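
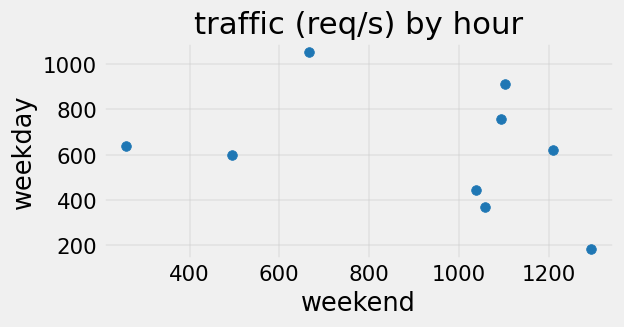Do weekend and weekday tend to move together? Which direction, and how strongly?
negative, weak

Points are negatively correlated; weak (|r| ≈ 0.3).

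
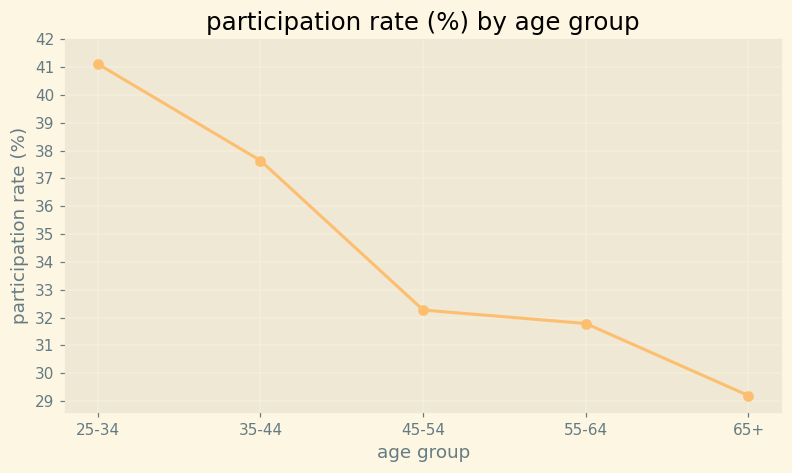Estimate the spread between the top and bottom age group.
Max 25-34 ≈ 41, min 65+ ≈ 29; range ≈ 12.

≈ 12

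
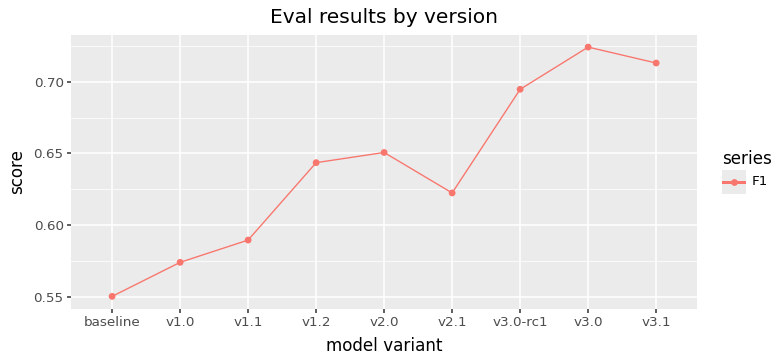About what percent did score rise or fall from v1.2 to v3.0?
≈ +12.5%

v1.2 ≈ 0.64, v3.0 ≈ 0.72; (0.72 − 0.64) / 0.64 ≈ +12.5%.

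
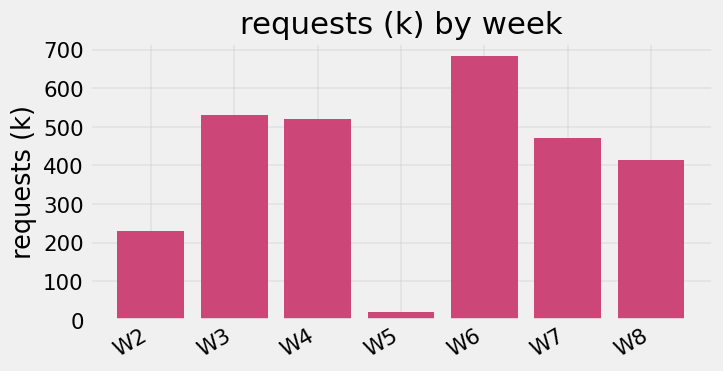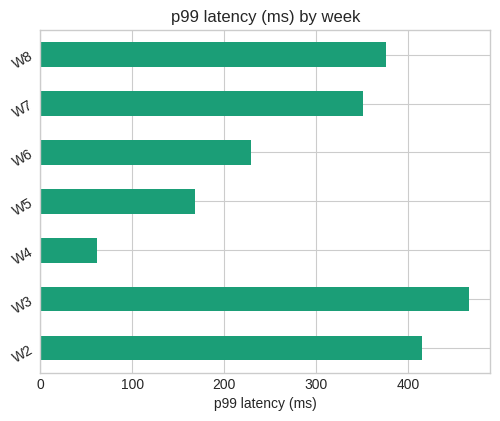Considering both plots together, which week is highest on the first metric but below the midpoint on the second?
W6

Chart 2 median p99 latency (ms) ≈ 350; below-median weeks: W4, W5, W6. Among those, W6 has the highest requests (k) (≈ 700).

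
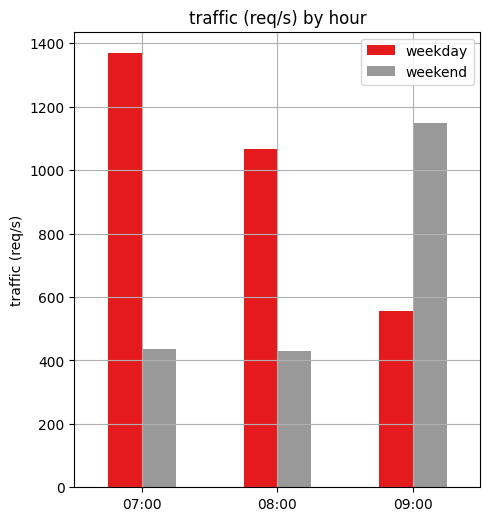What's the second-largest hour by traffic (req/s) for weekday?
08:00

Top 3 for weekday: 07:00 ≈ 1400, 08:00 ≈ 1000, 09:00 ≈ 600.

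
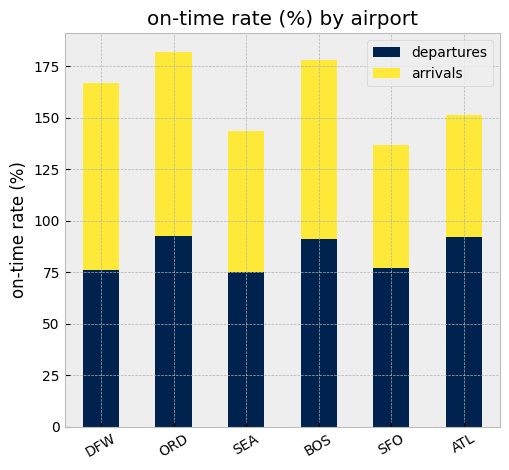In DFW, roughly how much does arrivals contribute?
≈ 80

arrivals top ≈ 160, bottom ≈ 80; segment ≈ 80.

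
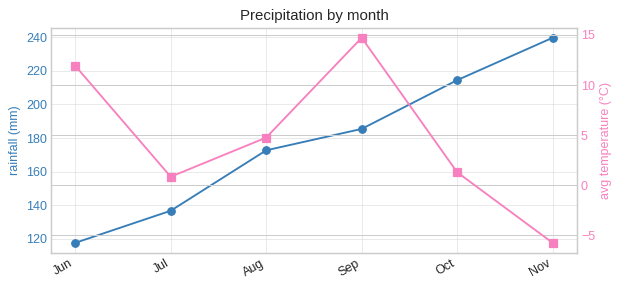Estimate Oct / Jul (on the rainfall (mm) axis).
Oct ≈ 220, Jul ≈ 140; 220/140 ≈ 1.57.

≈ 1.57×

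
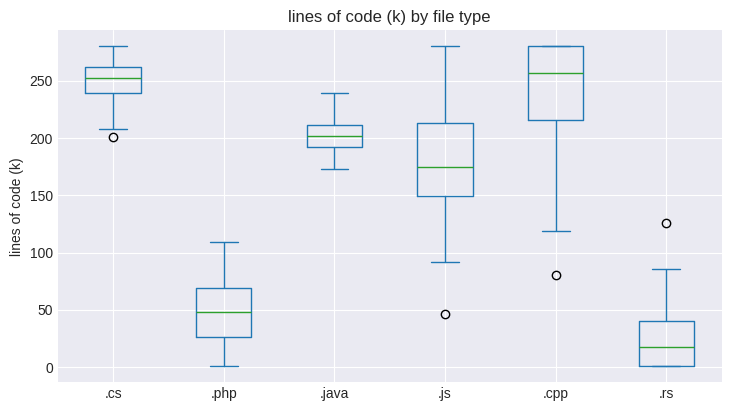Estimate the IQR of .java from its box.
Q3 ≈ 220, Q1 ≈ 200; IQR ≈ 20.

≈ 20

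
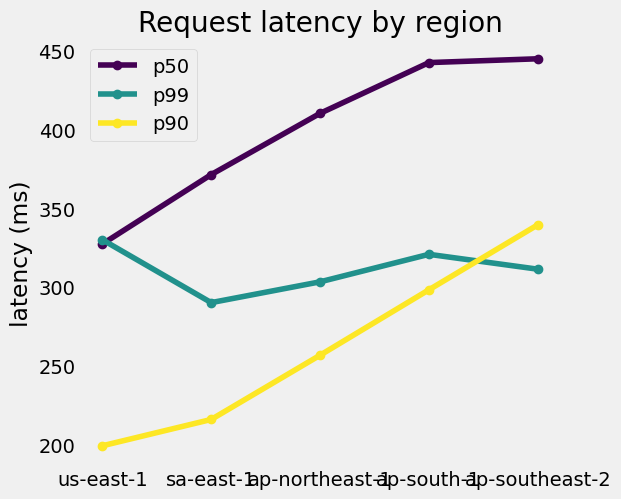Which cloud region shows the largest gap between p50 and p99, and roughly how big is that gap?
ap-southeast-2: p50 ≈ 450, p99 ≈ 300 → gap ≈ 150. Next-largest (ap-south-1) is only ≈ 125.

ap-southeast-2, ≈ 150 ms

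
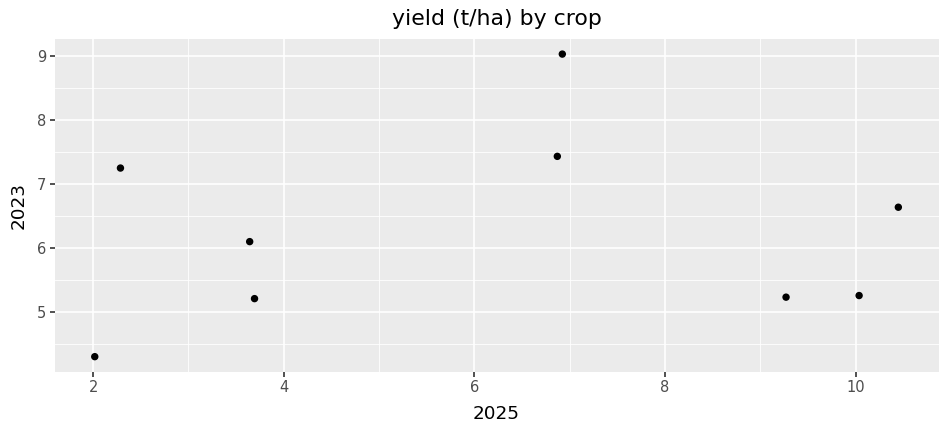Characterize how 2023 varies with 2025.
no clear correlation

Points are roughly uncorrelated; weak (|r| ≈ 0.1).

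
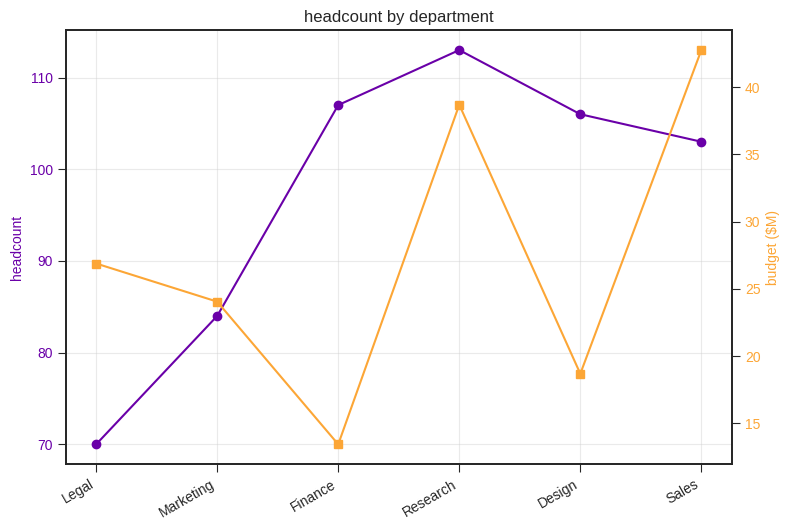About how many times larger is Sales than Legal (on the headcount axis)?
Sales ≈ 105, Legal ≈ 70; 105/70 ≈ 1.5.

≈ 1.5×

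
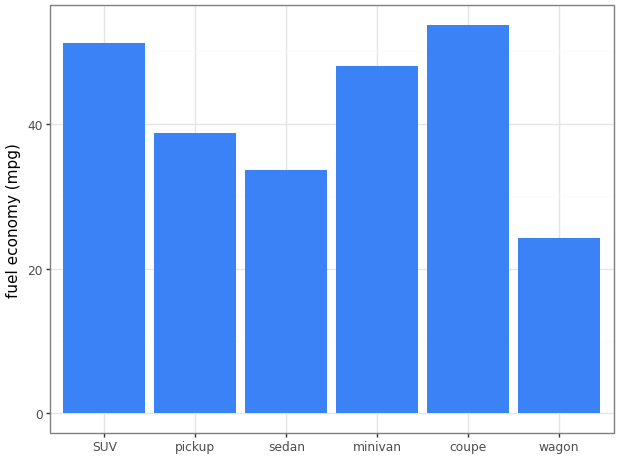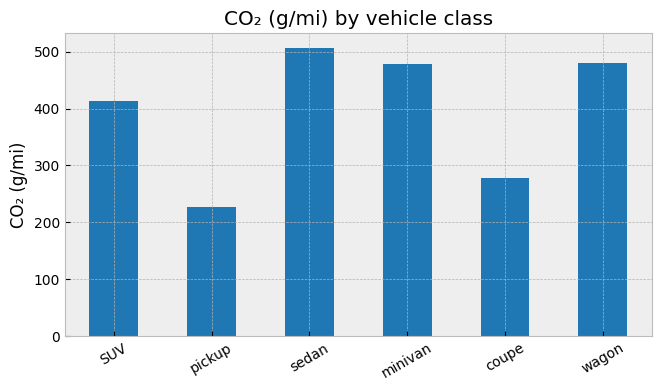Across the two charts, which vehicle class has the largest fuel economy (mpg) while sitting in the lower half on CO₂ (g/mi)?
Chart 2 median CO₂ (g/mi) ≈ 450; below-median vehicle classes: SUV, pickup, coupe. Among those, coupe has the highest fuel economy (mpg) (≈ 55).

coupe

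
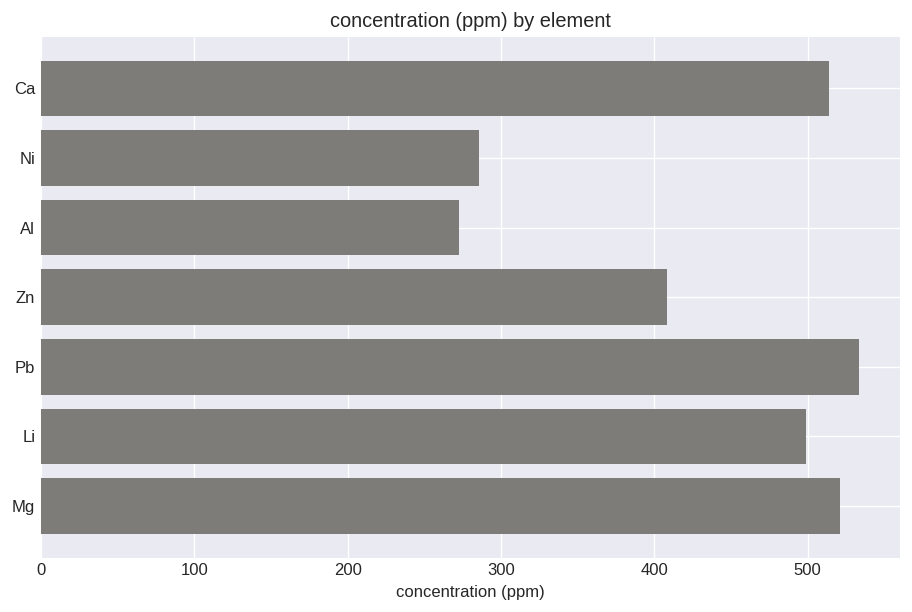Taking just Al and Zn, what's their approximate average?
≈ 325

(250 + 400) / 2 ≈ 325.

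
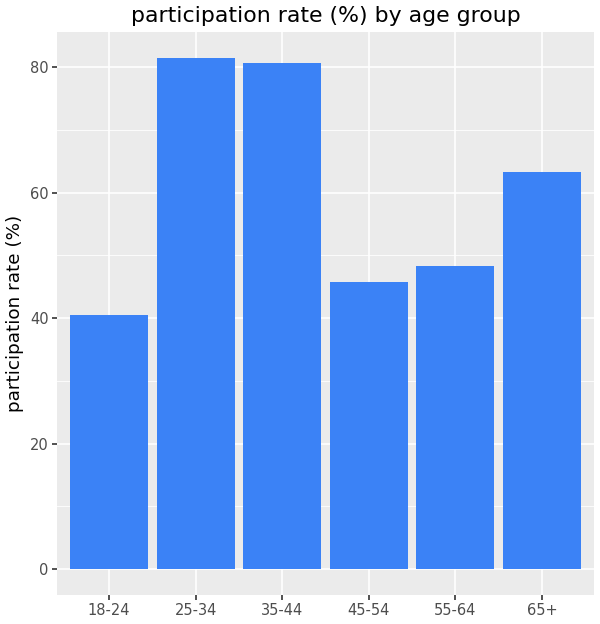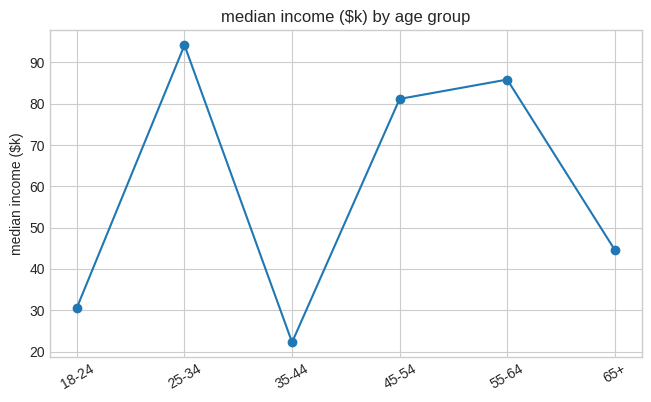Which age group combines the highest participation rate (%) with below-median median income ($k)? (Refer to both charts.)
35-44

Chart 2 median median income ($k) ≈ 60; below-median age groups: 18-24, 35-44, 65+. Among those, 35-44 has the highest participation rate (%) (≈ 80).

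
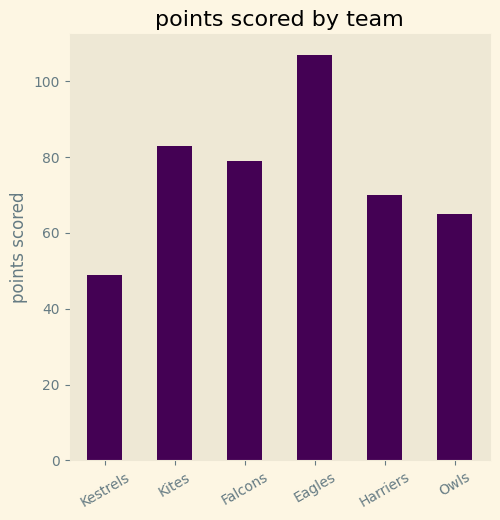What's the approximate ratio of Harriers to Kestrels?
Harriers ≈ 70, Kestrels ≈ 50; 70/50 ≈ 1.4.

≈ 1.4×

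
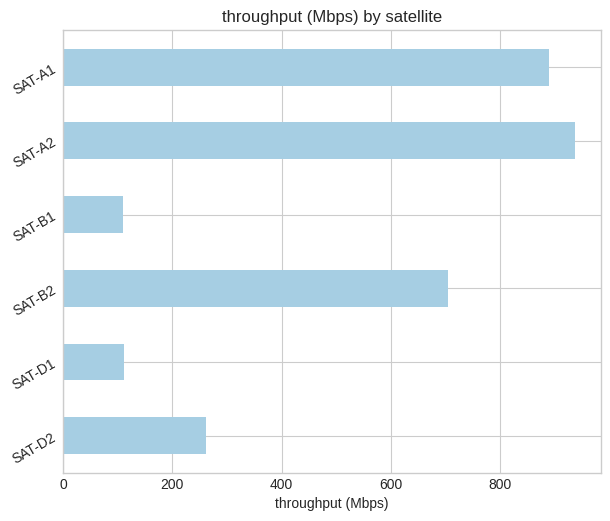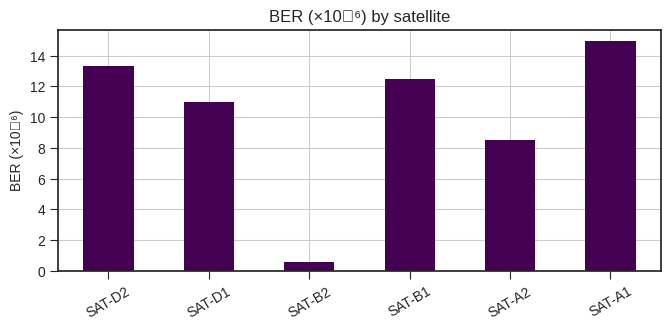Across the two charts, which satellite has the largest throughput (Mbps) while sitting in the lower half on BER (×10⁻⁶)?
Chart 2 median BER (×10⁻⁶) ≈ 12; below-median satellites: SAT-D1, SAT-B2, SAT-A2. Among those, SAT-A2 has the highest throughput (Mbps) (≈ 900).

SAT-A2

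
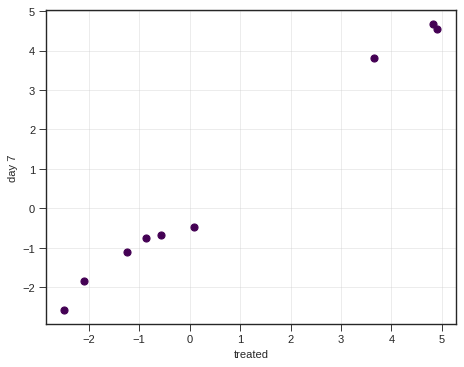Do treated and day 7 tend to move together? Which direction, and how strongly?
Points are positively correlated; strong (|r| ≈ 1.0).

positive, strong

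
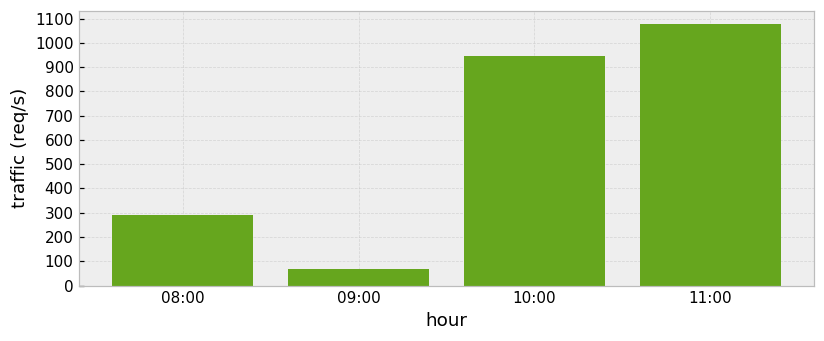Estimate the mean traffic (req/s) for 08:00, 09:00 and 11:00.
≈ 500

(300 + 100 + 1100) / 3 ≈ 500.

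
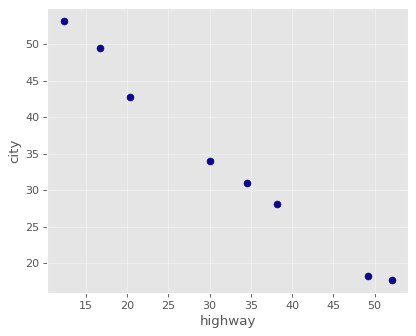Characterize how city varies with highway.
Points are negatively correlated; strong (|r| ≈ 1.0).

negative, strong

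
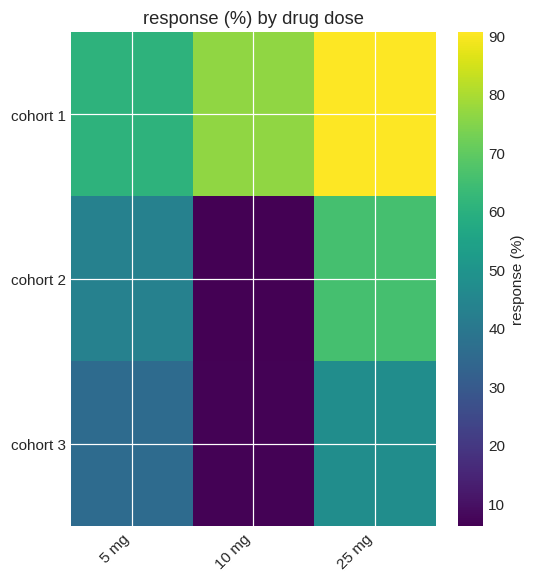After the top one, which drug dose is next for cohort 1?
10 mg

Top 3 for cohort 1: 25 mg ≈ 90, 10 mg ≈ 80, 5 mg ≈ 60.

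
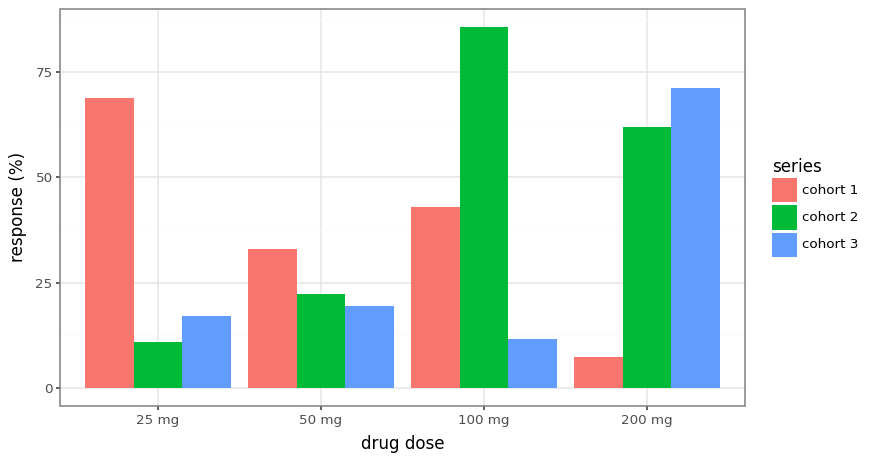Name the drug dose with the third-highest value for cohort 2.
Top 4 for cohort 2: 100 mg ≈ 90, 200 mg ≈ 60, 50 mg ≈ 20, 25 mg ≈ 10.

50 mg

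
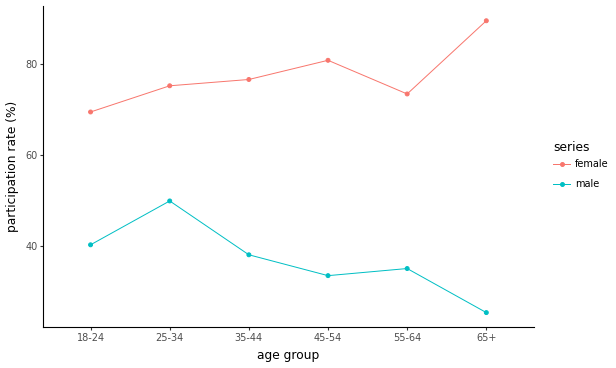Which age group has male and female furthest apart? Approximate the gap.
65+, ≈ 60 %

65+: male ≈ 30, female ≈ 90 → gap ≈ 60. Next-largest (45-54) is only ≈ 50.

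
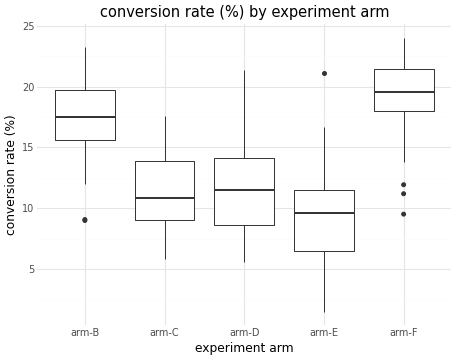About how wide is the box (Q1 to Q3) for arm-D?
Q3 ≈ 14, Q1 ≈ 9; IQR ≈ 5.

≈ 5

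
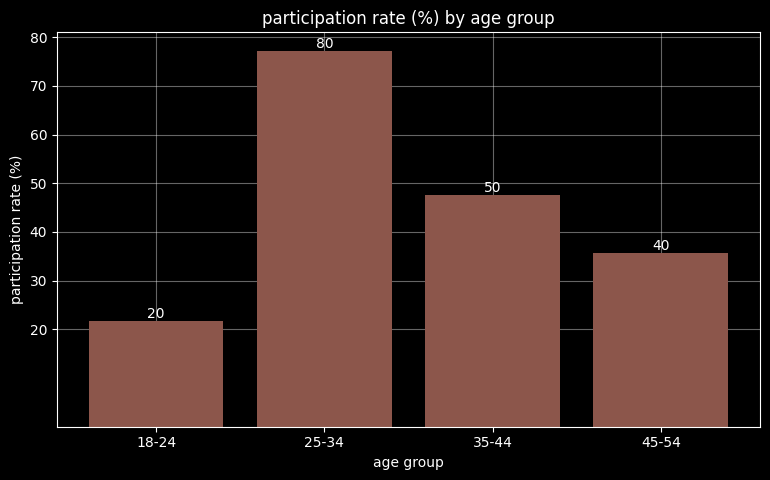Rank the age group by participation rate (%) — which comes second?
35-44

Top 3: 25-34 ≈ 80, 35-44 ≈ 50, 45-54 ≈ 40.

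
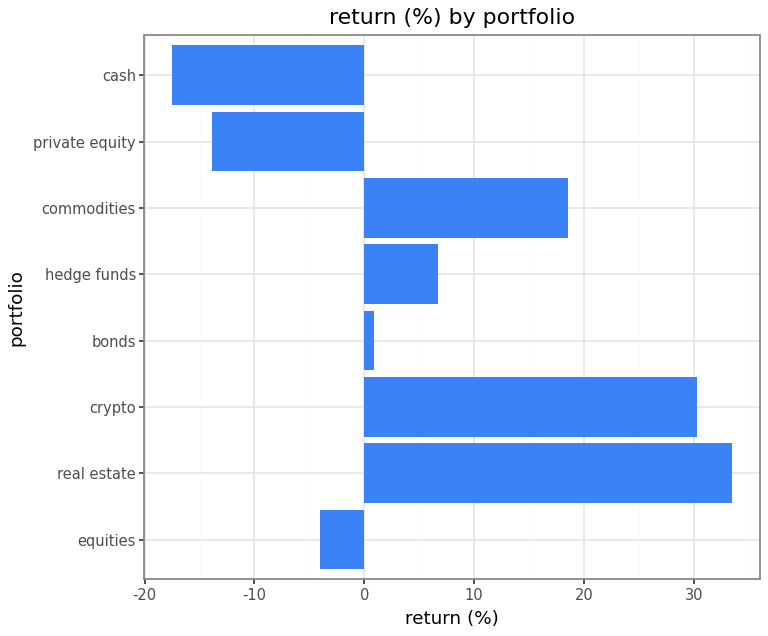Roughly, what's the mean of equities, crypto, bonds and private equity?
≈ 2

(-5 + 30 + 0 + -15) / 4 ≈ 2.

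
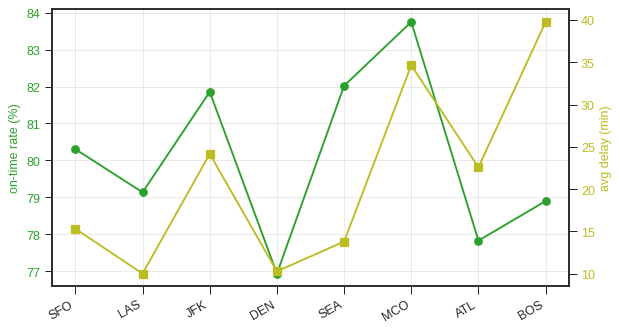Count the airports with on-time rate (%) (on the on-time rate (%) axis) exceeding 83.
1

Above 83: MCO.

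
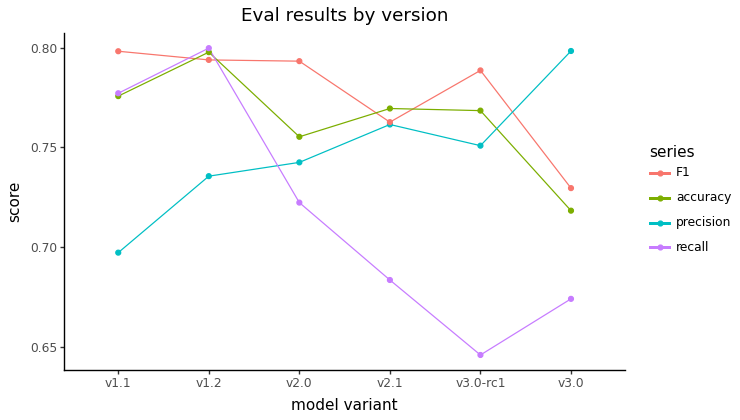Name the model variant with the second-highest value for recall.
Top 3 for recall: v1.2 ≈ 0.80, v1.1 ≈ 0.78, v2.0 ≈ 0.72.

v1.1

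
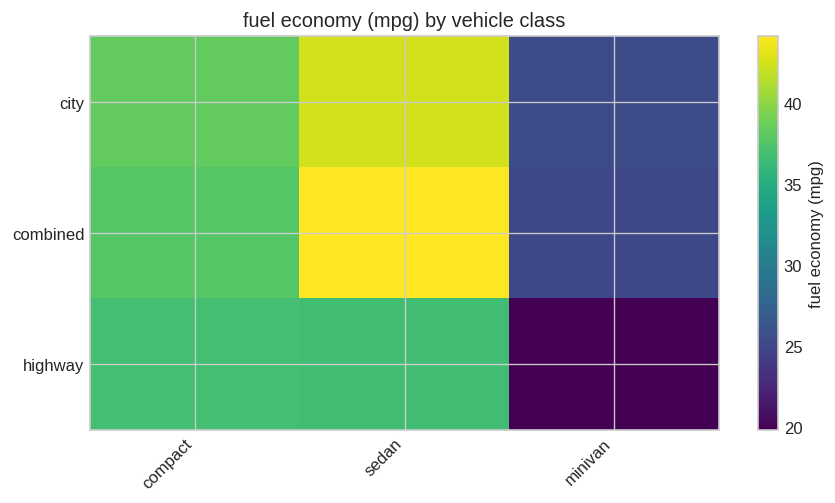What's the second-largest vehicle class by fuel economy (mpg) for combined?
compact

Top 3 for combined: sedan ≈ 45, compact ≈ 40, minivan ≈ 25.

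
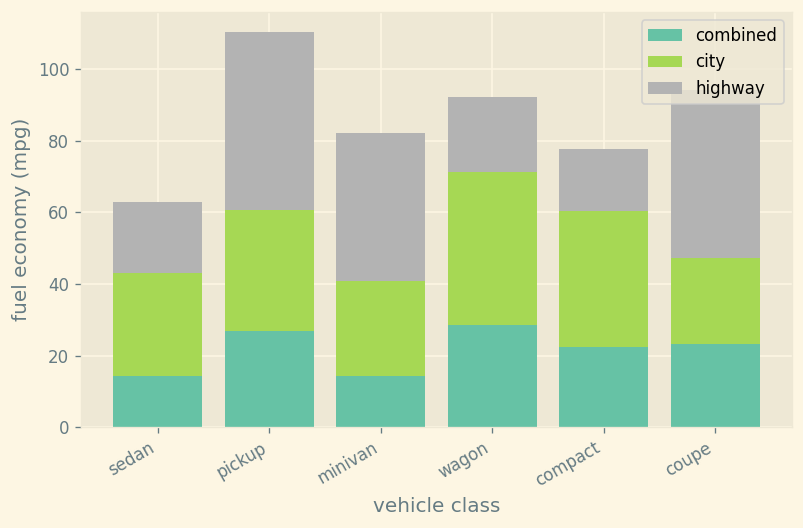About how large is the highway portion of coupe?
≈ 40

highway top ≈ 90, bottom ≈ 50; segment ≈ 40.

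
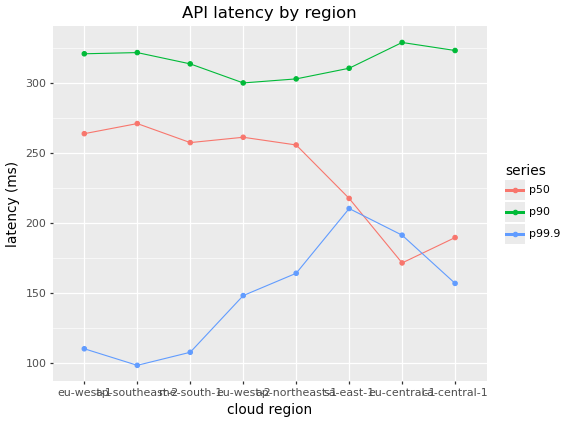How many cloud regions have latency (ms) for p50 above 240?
5

Above 240: eu-west-1, ap-southeast-2, me-south-1, eu-west-2, ap-northeast-1.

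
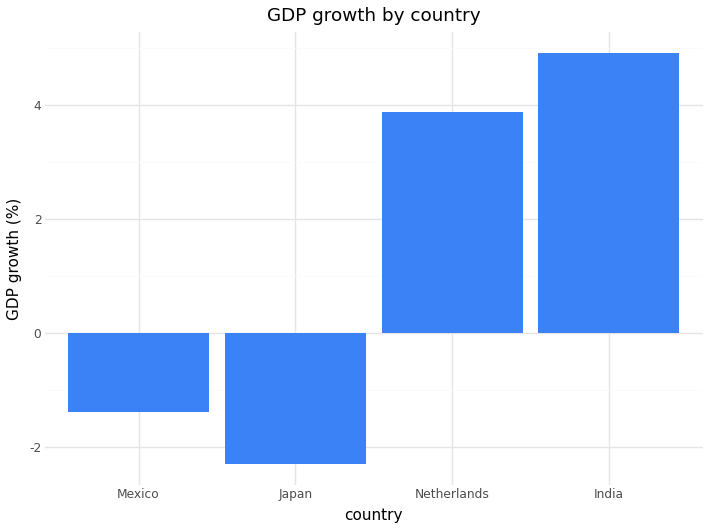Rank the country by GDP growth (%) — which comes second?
Top 3: India ≈ 5, Netherlands ≈ 4, Mexico ≈ -1.

Netherlands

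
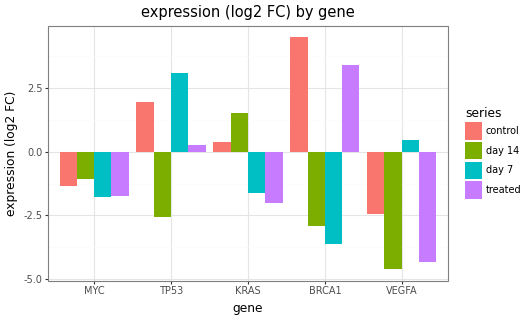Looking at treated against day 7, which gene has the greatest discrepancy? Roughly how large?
BRCA1: treated ≈ 3, day 7 ≈ -4 → gap ≈ 7. Next-largest (VEGFA) is only ≈ 4.

BRCA1, ≈ 7 log2 FC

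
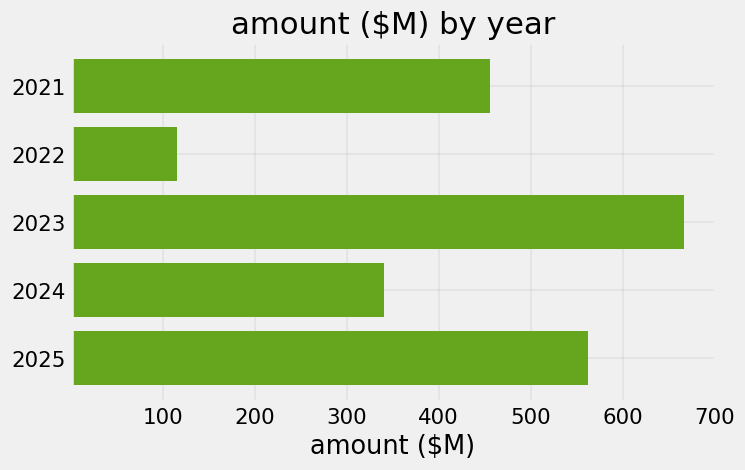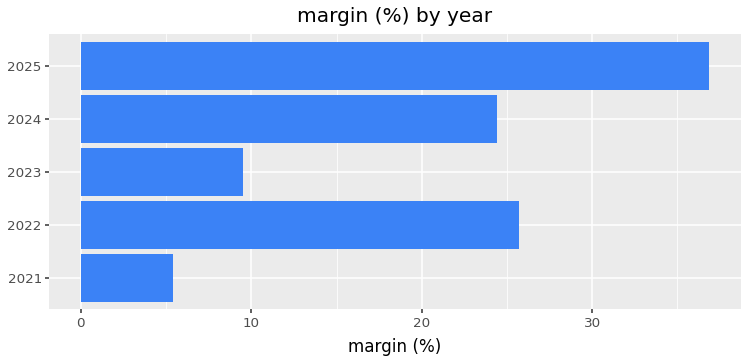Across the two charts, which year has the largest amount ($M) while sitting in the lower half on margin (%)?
Chart 2 median margin (%) ≈ 25; below-median years: 2021, 2023. Among those, 2023 has the highest amount ($M) (≈ 700).

2023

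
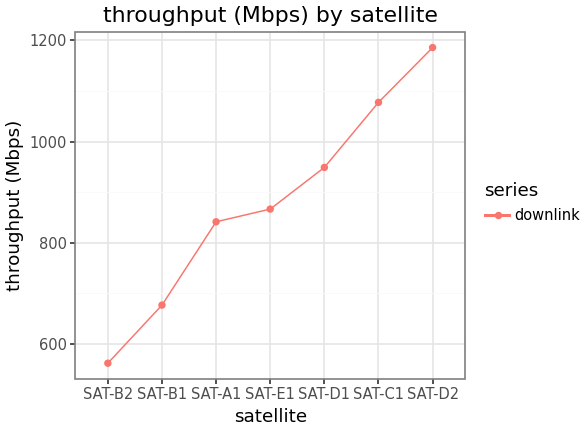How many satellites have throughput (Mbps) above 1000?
Above 1000: SAT-C1, SAT-D2.

2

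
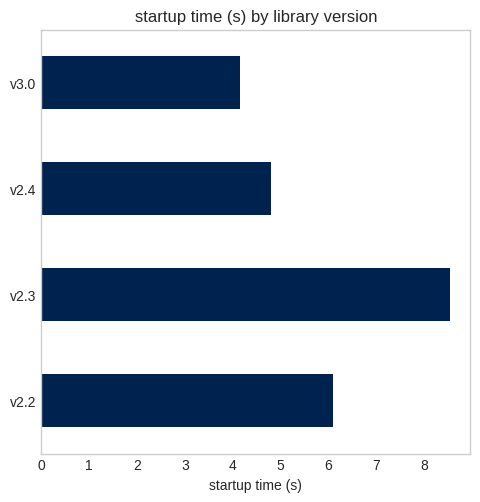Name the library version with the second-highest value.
Top 3: v2.3 ≈ 9, v2.2 ≈ 6, v2.4 ≈ 5.

v2.2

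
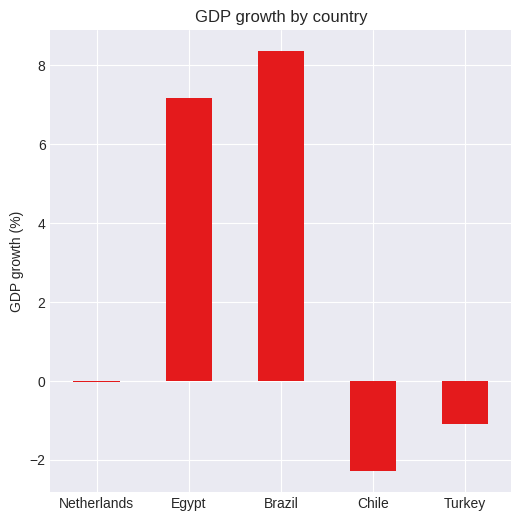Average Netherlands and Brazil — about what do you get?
(0 + 8) / 2 ≈ 4.

≈ 4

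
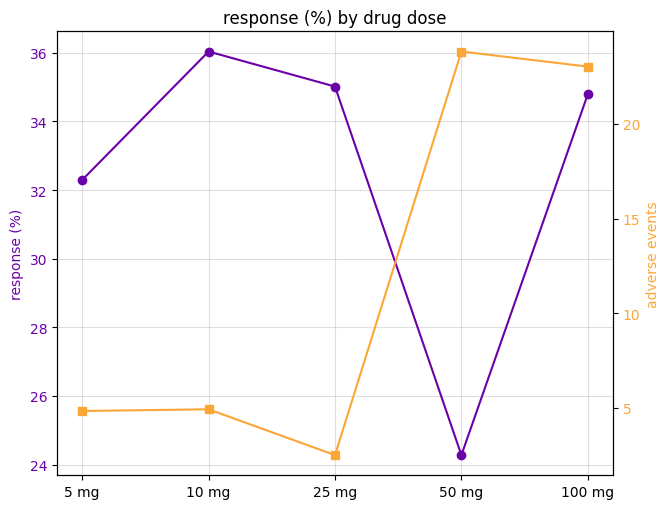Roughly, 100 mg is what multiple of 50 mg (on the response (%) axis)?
≈ 1.46×

100 mg ≈ 35, 50 mg ≈ 24; 35/24 ≈ 1.46.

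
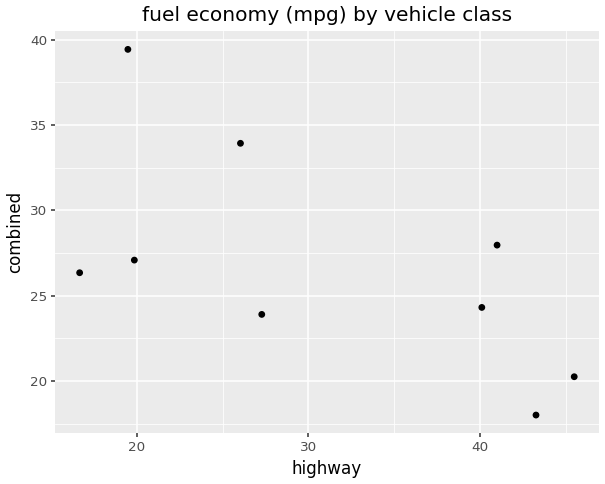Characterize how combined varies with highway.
negative, moderate

Points are negatively correlated; moderate (|r| ≈ 0.6).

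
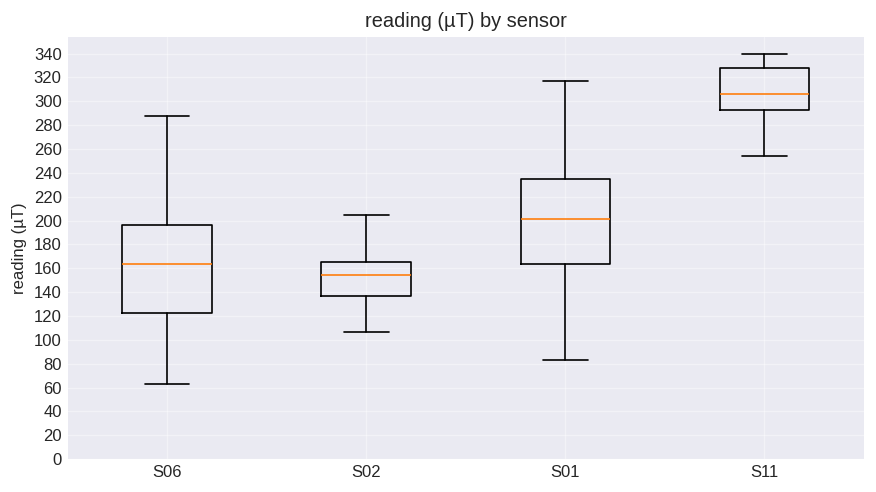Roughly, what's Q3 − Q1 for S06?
Q3 ≈ 200, Q1 ≈ 120; IQR ≈ 80.

≈ 80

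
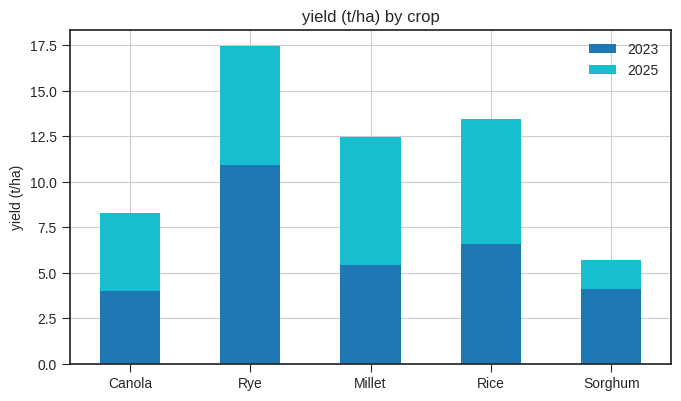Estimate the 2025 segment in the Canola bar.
≈ 4

2025 top ≈ 8, bottom ≈ 4; segment ≈ 4.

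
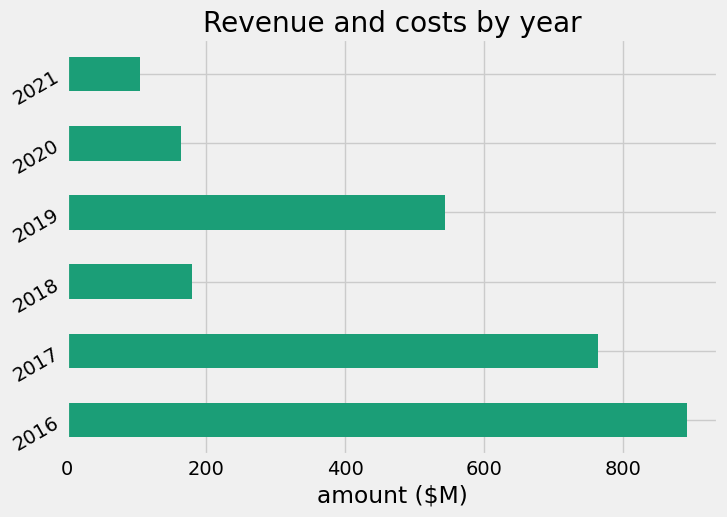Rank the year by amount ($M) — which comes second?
2017

Top 3: 2016 ≈ 900, 2017 ≈ 800, 2019 ≈ 500.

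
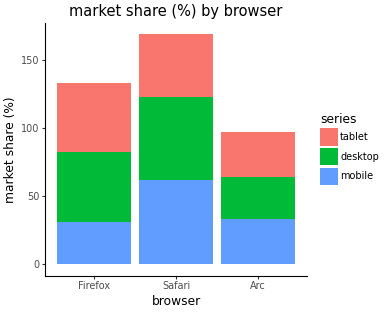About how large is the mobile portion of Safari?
≈ 60

mobile top ≈ 60, bottom ≈ 0; segment ≈ 60.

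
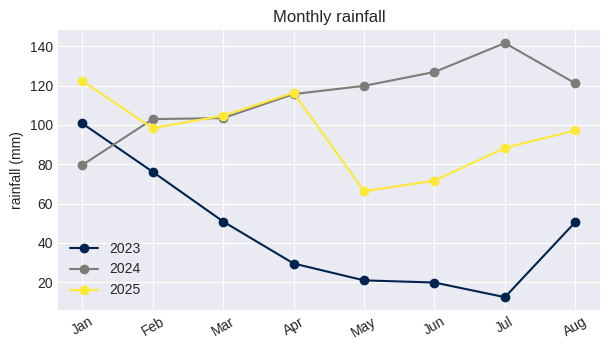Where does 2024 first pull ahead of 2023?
Jan: 2024 ≈ 80 vs 2023 ≈ 100 (not yet); Feb: 2024 ≈ 100 vs 2023 ≈ 80 (first crossover).

Feb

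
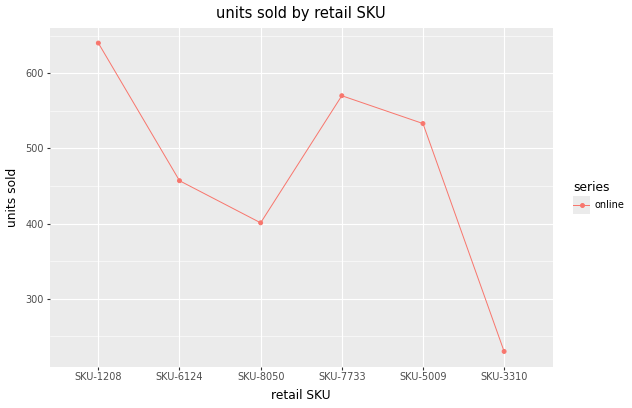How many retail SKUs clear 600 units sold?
Above 600: SKU-1208.

1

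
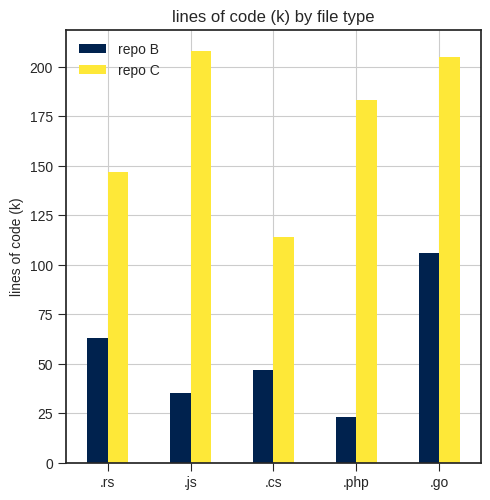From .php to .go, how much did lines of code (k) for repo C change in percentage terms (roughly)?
.php ≈ 180, .go ≈ 200; (200 − 180) / 180 ≈ +11.1%.

≈ +11.1%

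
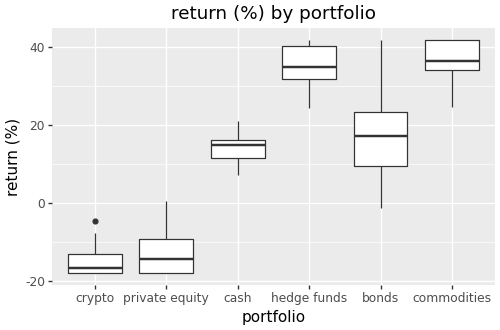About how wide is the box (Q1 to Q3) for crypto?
≈ 5

Q3 ≈ -15, Q1 ≈ -20; IQR ≈ 5.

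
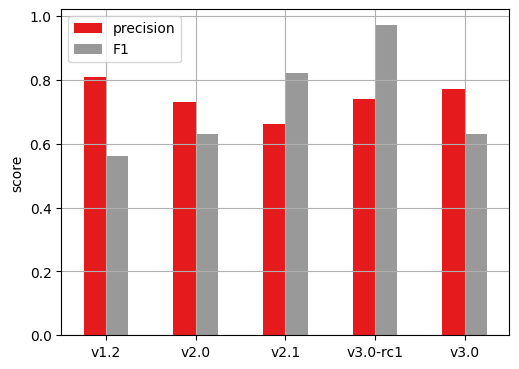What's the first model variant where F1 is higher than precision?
v2.0: F1 ≈ 0.6 vs precision ≈ 0.7 (not yet); v2.1: F1 ≈ 0.8 vs precision ≈ 0.7 (first crossover).

v2.1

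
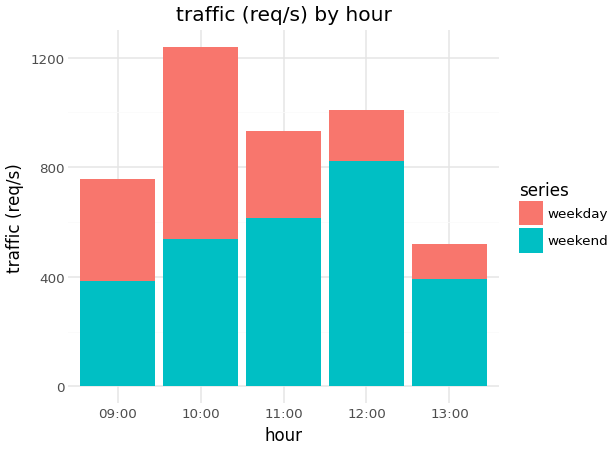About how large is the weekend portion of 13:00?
≈ 400

weekend top ≈ 400, bottom ≈ 0; segment ≈ 400.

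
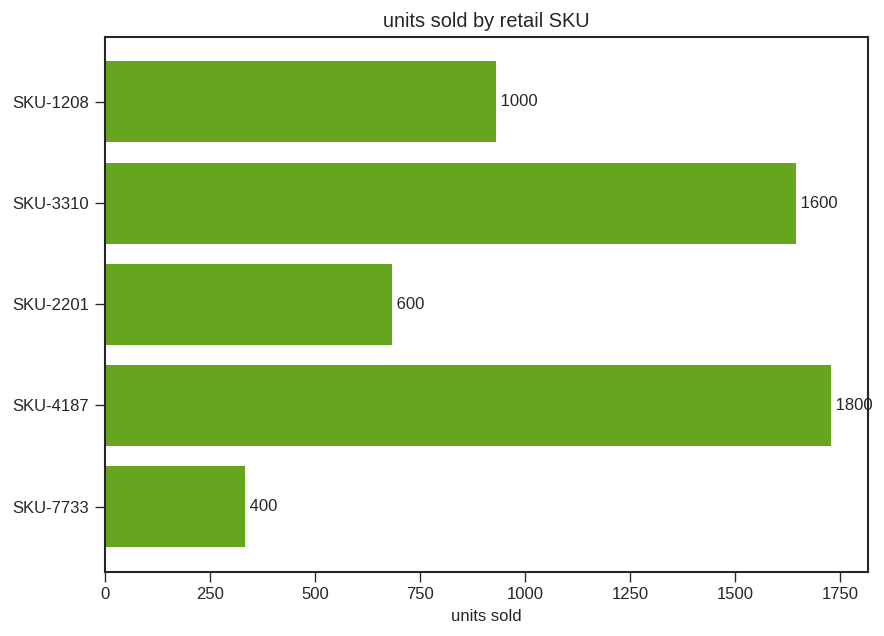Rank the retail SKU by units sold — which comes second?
Top 3: SKU-4187 ≈ 1800, SKU-3310 ≈ 1600, SKU-1208 ≈ 1000.

SKU-3310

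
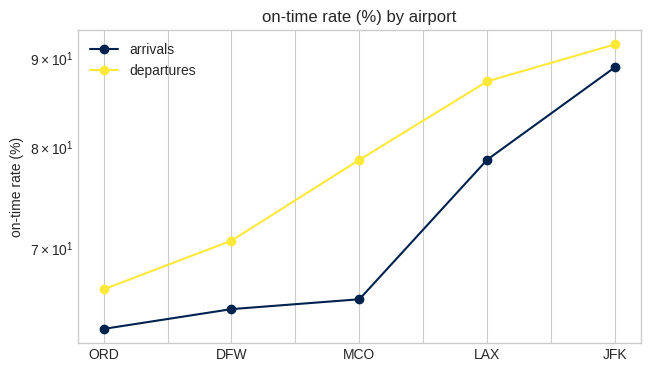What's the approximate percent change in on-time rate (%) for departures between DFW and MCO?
≈ +14.3%

DFW ≈ 70, MCO ≈ 80; (80 − 70) / 70 ≈ +14.3%.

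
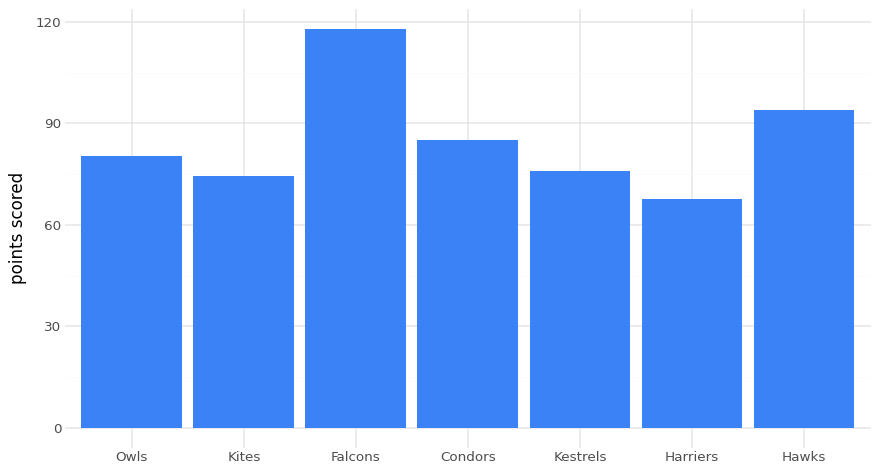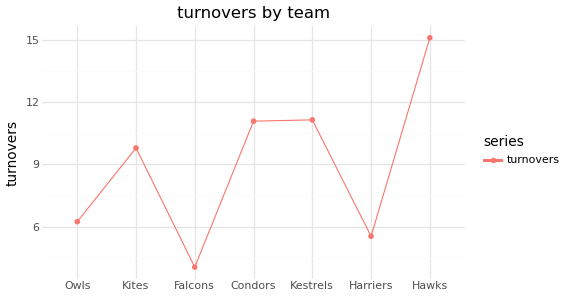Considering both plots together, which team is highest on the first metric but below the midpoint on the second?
Falcons

Chart 2 median turnovers ≈ 10; below-median teams: Owls, Falcons, Harriers. Among those, Falcons has the highest points scored (≈ 120).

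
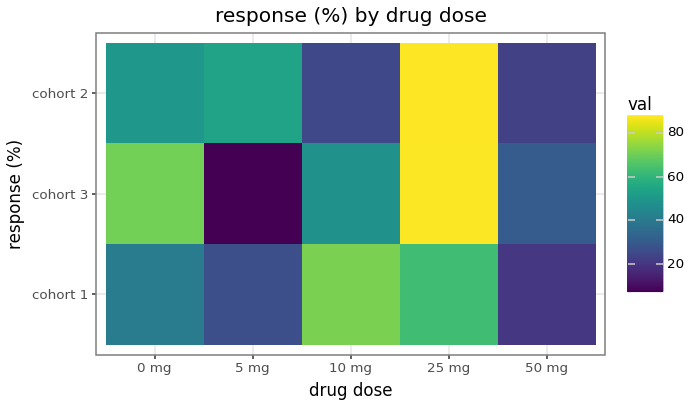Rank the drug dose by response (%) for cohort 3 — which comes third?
10 mg

Top 4 for cohort 3: 25 mg ≈ 90, 0 mg ≈ 70, 10 mg ≈ 50, 50 mg ≈ 30.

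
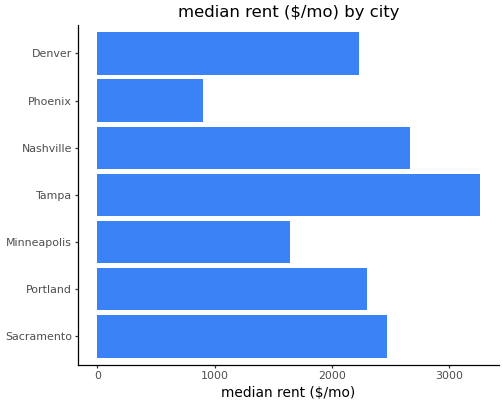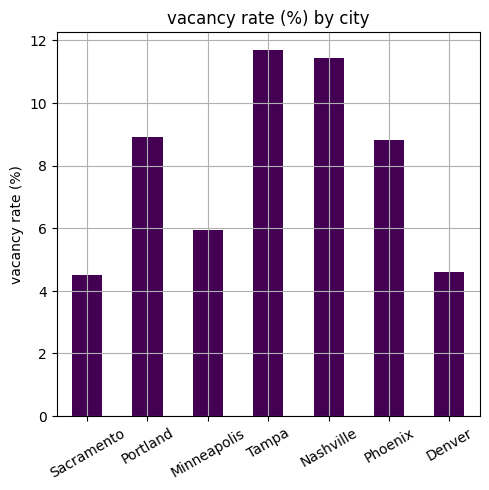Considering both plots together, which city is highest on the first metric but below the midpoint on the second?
Chart 2 median vacancy rate (%) ≈ 8; below-median cities: Sacramento, Minneapolis, Denver. Among those, Sacramento has the highest median rent ($/mo) (≈ 2500).

Sacramento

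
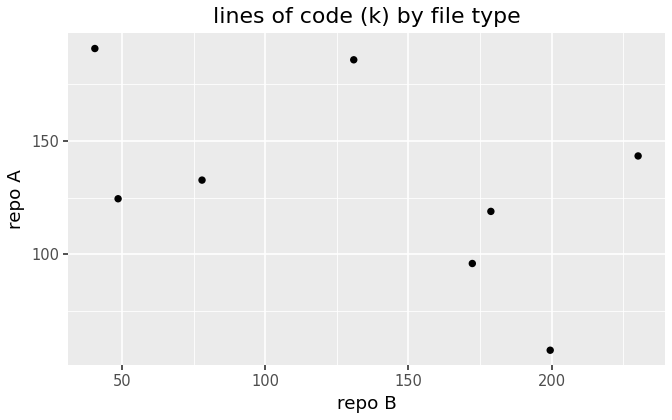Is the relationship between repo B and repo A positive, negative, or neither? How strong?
negative, moderate

Points are negatively correlated; moderate (|r| ≈ 0.5).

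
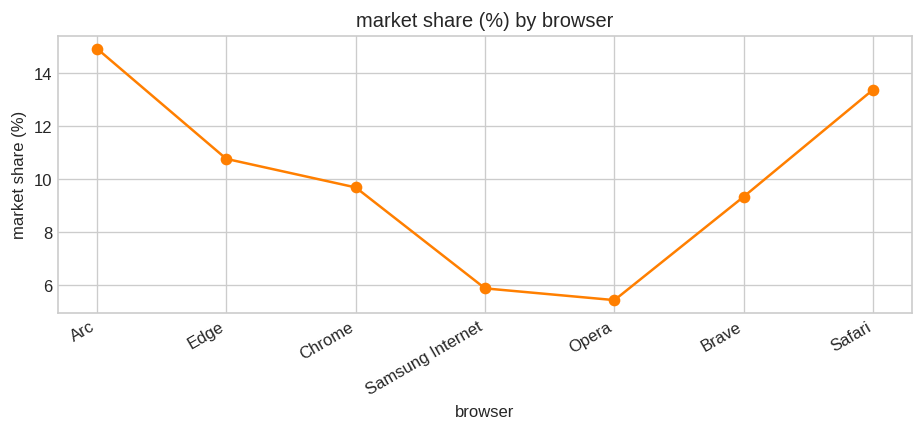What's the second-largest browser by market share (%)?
Top 3: Arc ≈ 15, Safari ≈ 13, Edge ≈ 11.

Safari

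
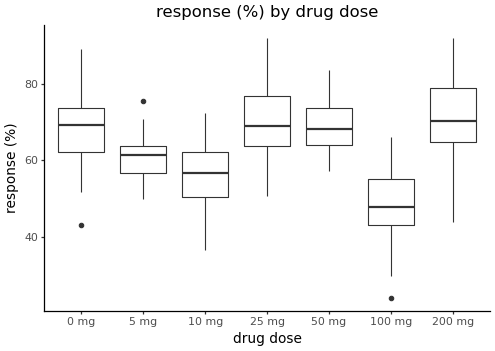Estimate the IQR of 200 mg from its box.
Q3 ≈ 80, Q1 ≈ 65; IQR ≈ 15.

≈ 15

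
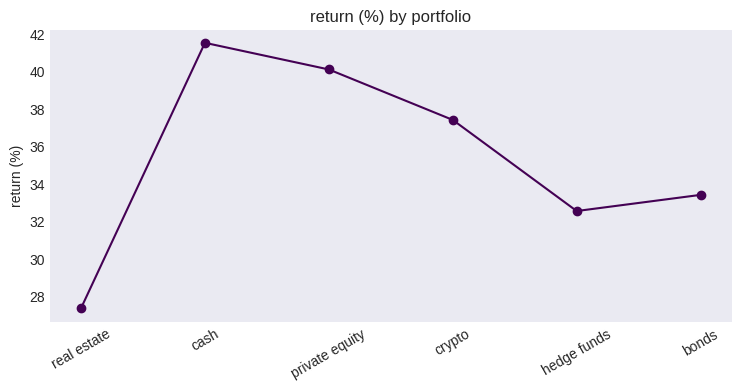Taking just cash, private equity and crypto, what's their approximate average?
(42 + 40 + 38) / 3 ≈ 40.

≈ 40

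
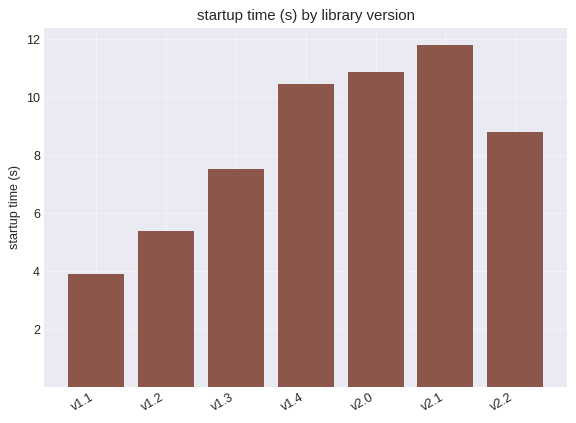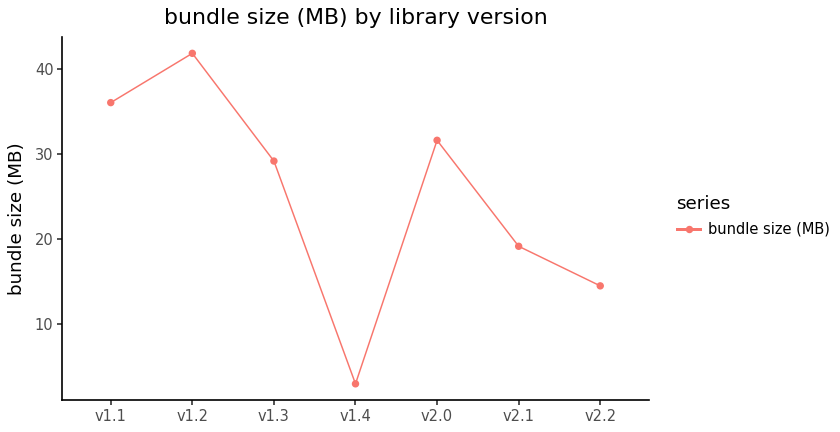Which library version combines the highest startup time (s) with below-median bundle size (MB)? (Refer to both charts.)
Chart 2 median bundle size (MB) ≈ 30; below-median library versions: v1.4, v2.1, v2.2. Among those, v2.1 has the highest startup time (s) (≈ 12).

v2.1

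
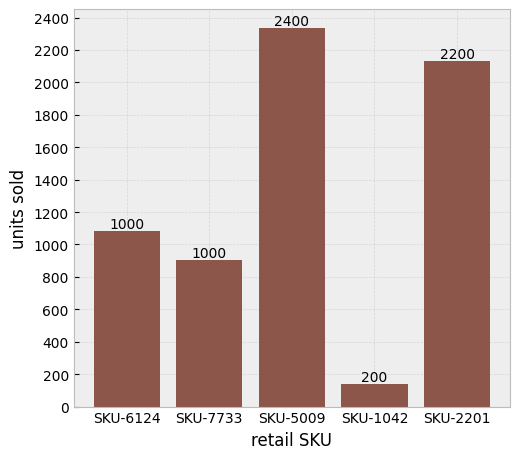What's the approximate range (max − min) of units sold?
Max SKU-5009 ≈ 2400, min SKU-1042 ≈ 200; range ≈ 2200.

≈ 2200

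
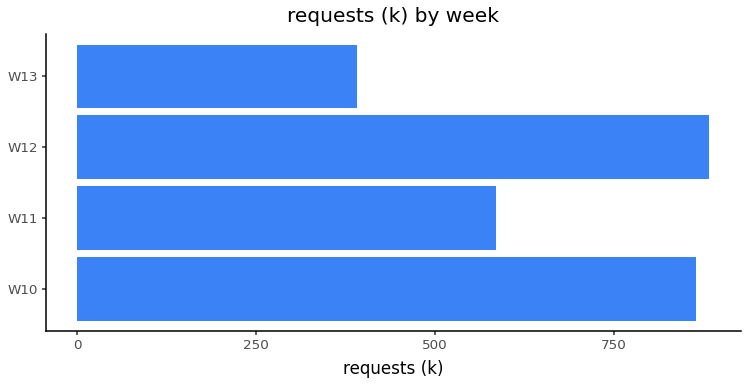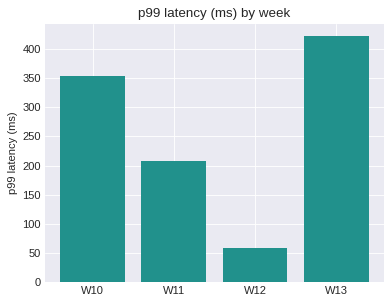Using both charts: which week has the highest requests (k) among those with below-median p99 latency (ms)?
Chart 2 median p99 latency (ms) ≈ 300; below-median weeks: W11, W12. Among those, W12 has the highest requests (k) (≈ 900).

W12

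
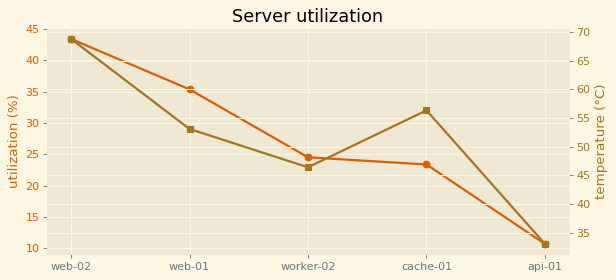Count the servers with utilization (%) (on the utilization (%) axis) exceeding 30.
Above 30: web-02, web-01.

2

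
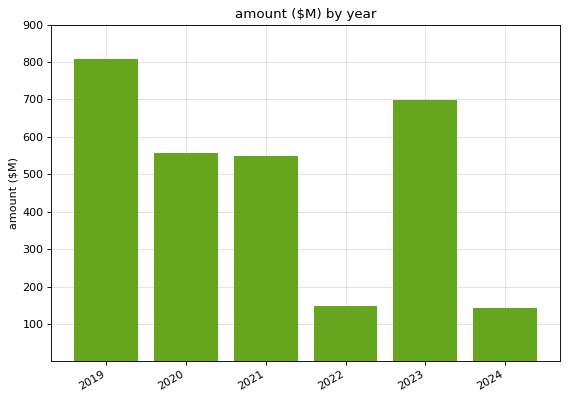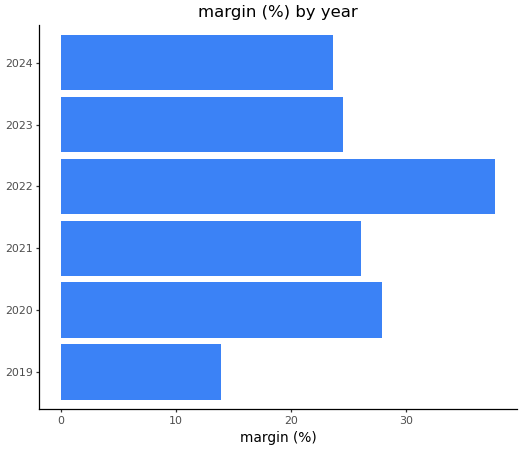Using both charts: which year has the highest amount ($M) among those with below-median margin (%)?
Chart 2 median margin (%) ≈ 25; below-median years: 2019, 2023, 2024. Among those, 2019 has the highest amount ($M) (≈ 800).

2019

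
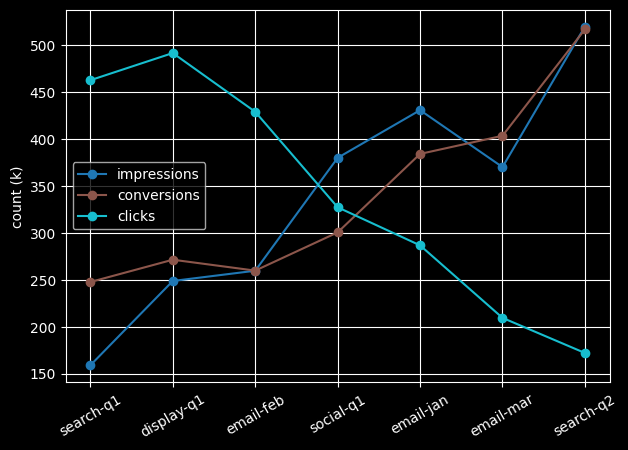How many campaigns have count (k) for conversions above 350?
3

Above 350: email-jan, email-mar, search-q2.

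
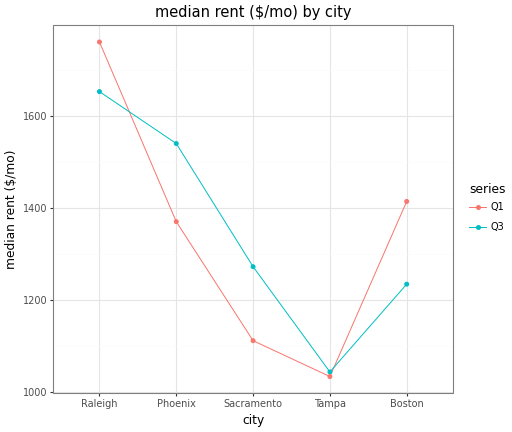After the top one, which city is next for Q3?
Phoenix

Top 3 for Q3: Raleigh ≈ 1700, Phoenix ≈ 1500, Sacramento ≈ 1300.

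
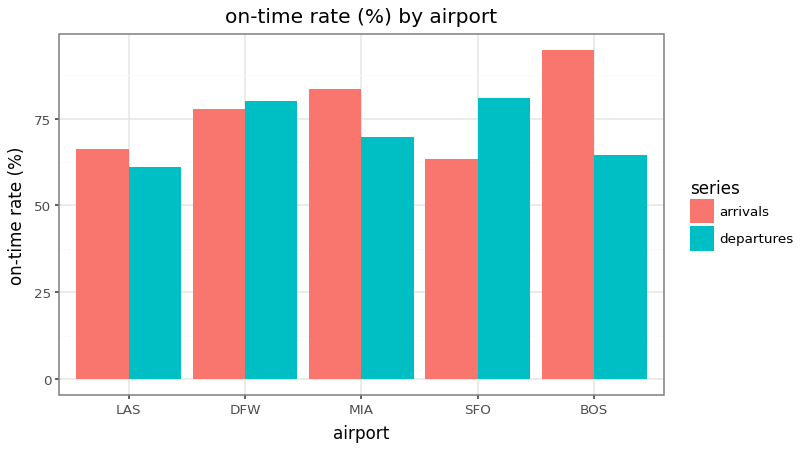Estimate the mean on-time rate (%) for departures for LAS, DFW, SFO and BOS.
(60 + 80 + 80 + 60) / 4 ≈ 70.

≈ 70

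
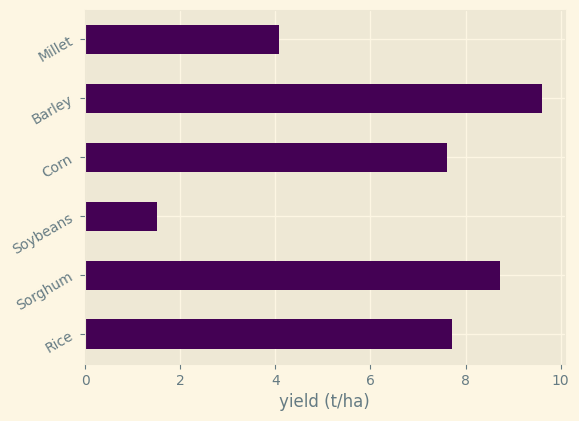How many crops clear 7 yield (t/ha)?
4

Above 7: Rice, Sorghum, Corn, Barley.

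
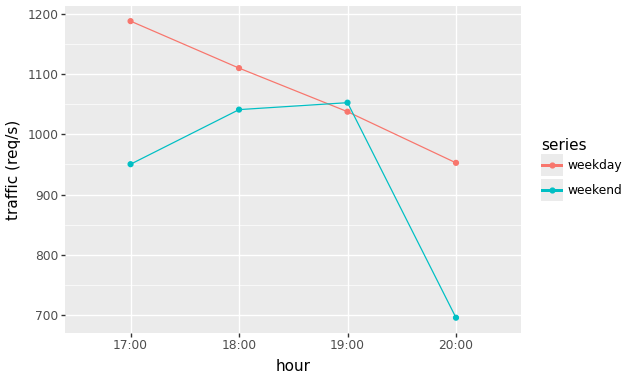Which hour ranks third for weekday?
Top 4 for weekday: 17:00 ≈ 1200, 18:00 ≈ 1100, 19:00 ≈ 1050, 20:00 ≈ 950.

19:00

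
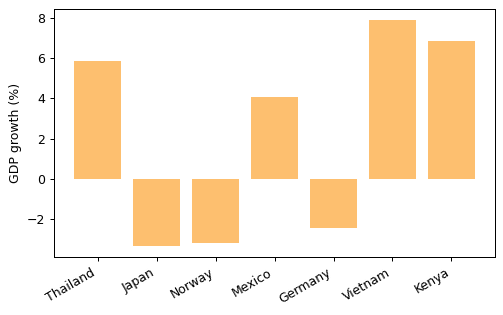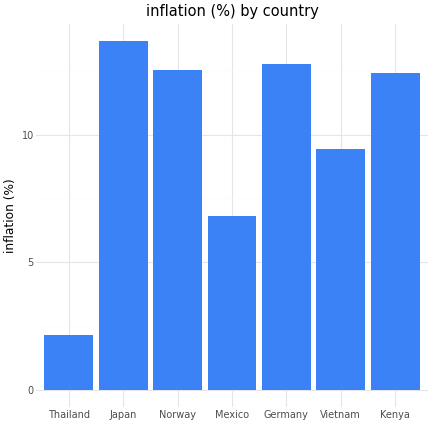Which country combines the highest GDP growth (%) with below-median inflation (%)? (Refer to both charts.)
Chart 2 median inflation (%) ≈ 12; below-median countries: Thailand, Mexico, Vietnam. Among those, Vietnam has the highest GDP growth (%) (≈ 8).

Vietnam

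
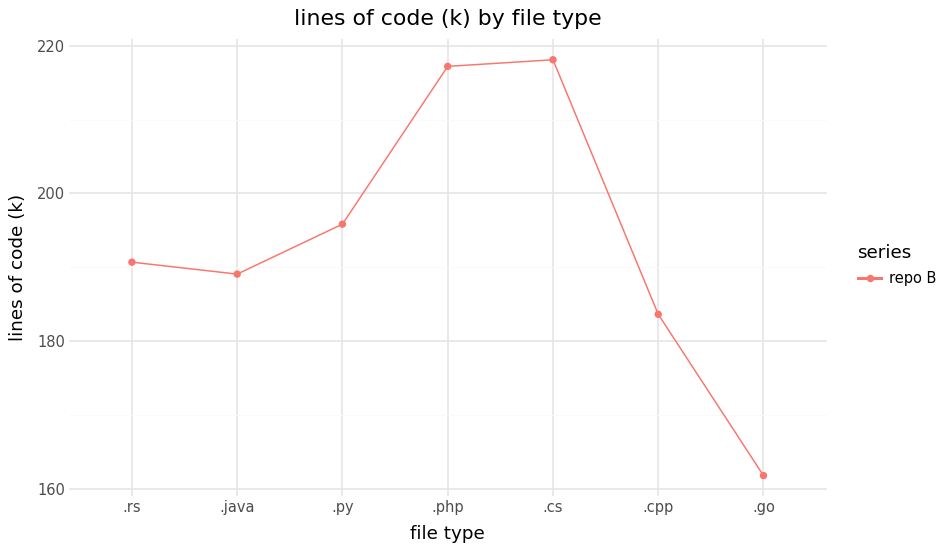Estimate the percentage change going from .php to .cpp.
.php ≈ 215, .cpp ≈ 185; (185 − 215) / 215 ≈ -14%.

≈ -14%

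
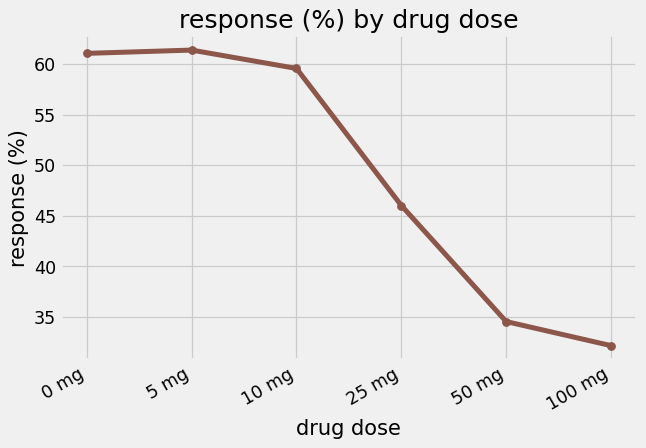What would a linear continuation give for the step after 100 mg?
≈ 22.5

Last three: 45, 35, 30 → slope ≈ -7.5/step → next ≈ 22.5.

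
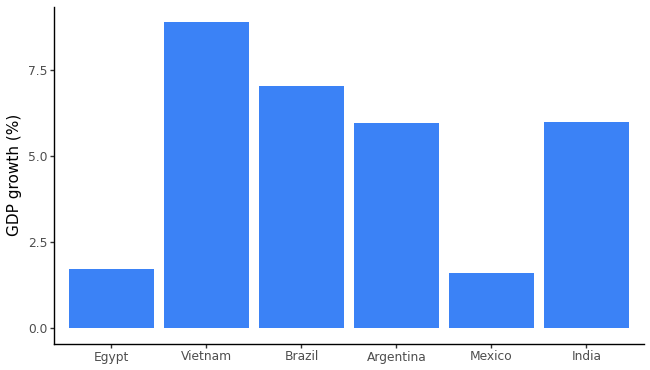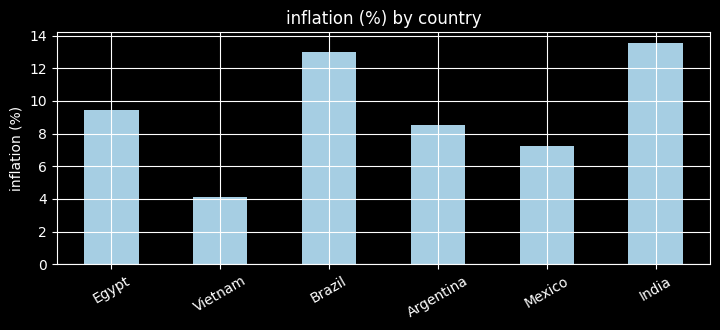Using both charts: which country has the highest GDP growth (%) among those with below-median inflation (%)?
Vietnam

Chart 2 median inflation (%) ≈ 8; below-median countries: Vietnam, Argentina, Mexico. Among those, Vietnam has the highest GDP growth (%) (≈ 9).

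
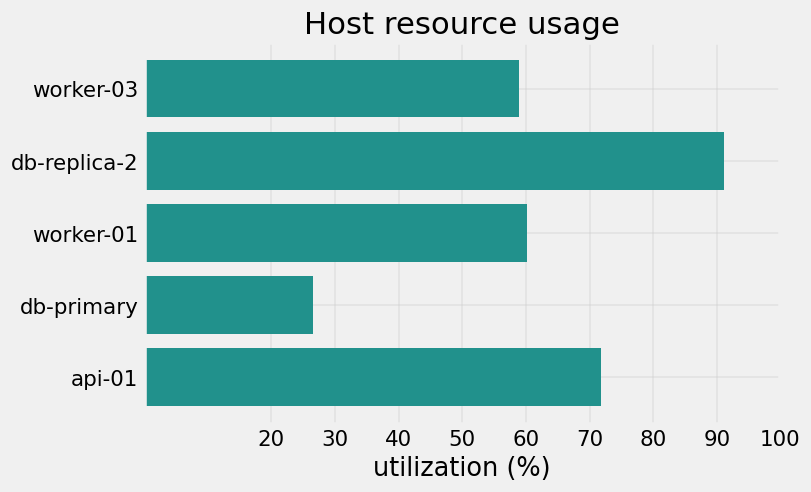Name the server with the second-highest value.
api-01

Top 3: db-replica-2 ≈ 90, api-01 ≈ 70, worker-01 ≈ 60.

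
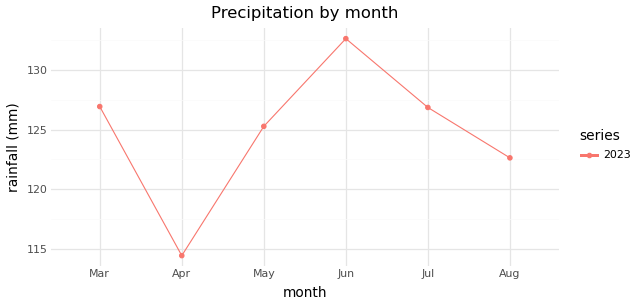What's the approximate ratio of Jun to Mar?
Jun ≈ 132, Mar ≈ 126; 132/126 ≈ 1.05.

≈ 1.05×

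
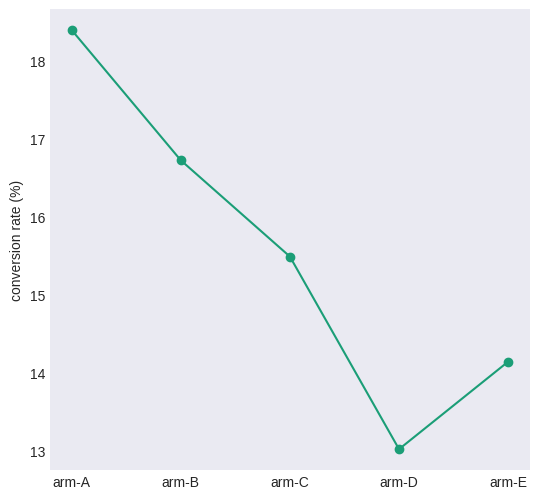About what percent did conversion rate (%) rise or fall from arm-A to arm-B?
≈ -10.8%

arm-A ≈ 18.5, arm-B ≈ 16.5; (16.5 − 18.5) / 18.5 ≈ -10.8%.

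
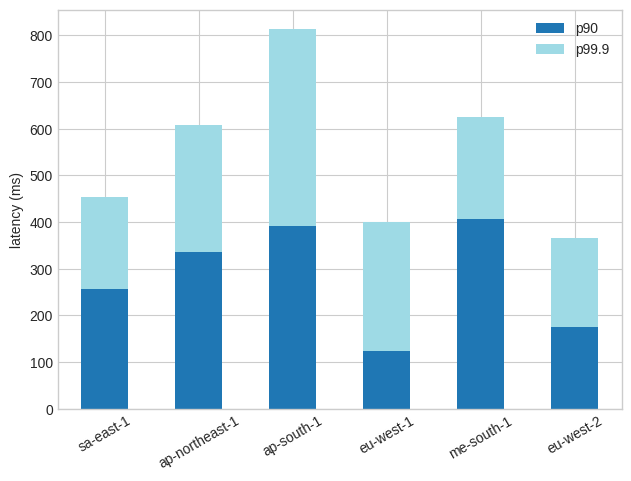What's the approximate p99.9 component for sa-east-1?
≈ 200

p99.9 top ≈ 500, bottom ≈ 300; segment ≈ 200.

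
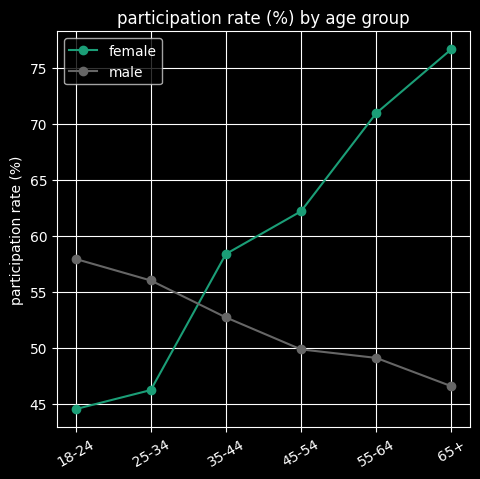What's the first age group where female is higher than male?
35-44

25-34: female ≈ 45 vs male ≈ 55 (not yet); 35-44: female ≈ 60 vs male ≈ 55 (first crossover).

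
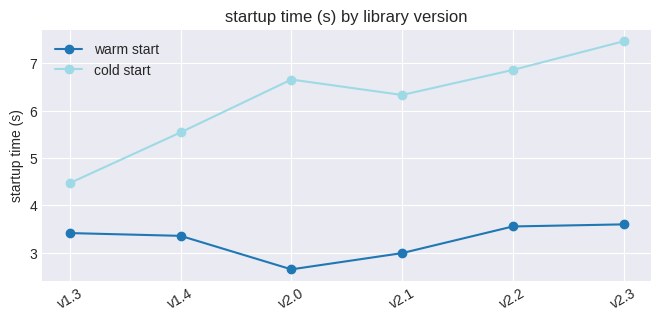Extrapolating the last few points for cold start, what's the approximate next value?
≈ 8

Last three: 6.5, 7.0, 7.5 → slope ≈ 0.5/step → next ≈ 8.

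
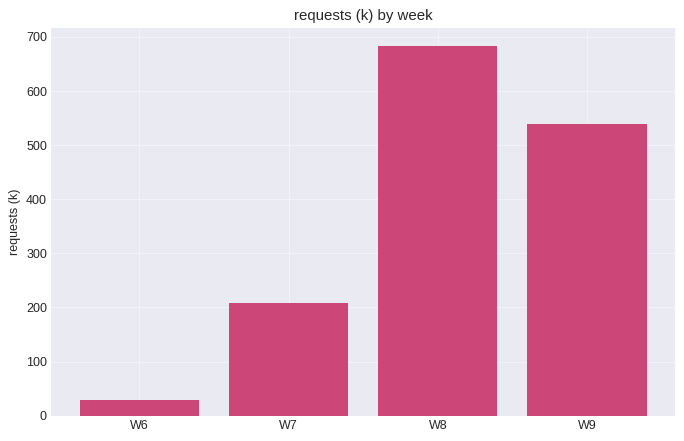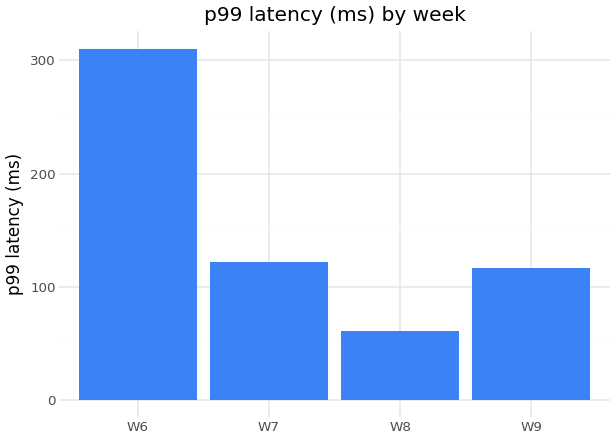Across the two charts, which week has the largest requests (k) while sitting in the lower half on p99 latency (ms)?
W8

Chart 2 median p99 latency (ms) ≈ 100; below-median weeks: W8, W9. Among those, W8 has the highest requests (k) (≈ 700).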